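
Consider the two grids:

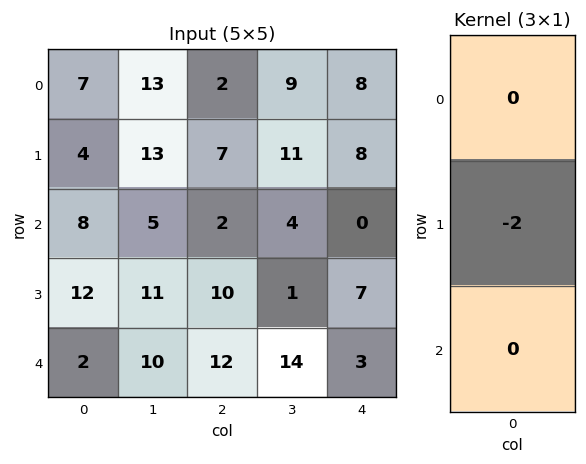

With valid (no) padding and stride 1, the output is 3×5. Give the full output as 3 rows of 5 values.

-8 -26 -14 -22 -16
-16 -10 -4 -8 0
-24 -22 -20 -2 -14

Output[0,0]: The receptive field on the input at this output position is [7 / 4 / 8]. Elementwise product with the kernel and sum: 4·-2.
Output[0,1]: The receptive field on the input at this output position is [13 / 13 / 5]. Elementwise product with the kernel and sum: 13·-2.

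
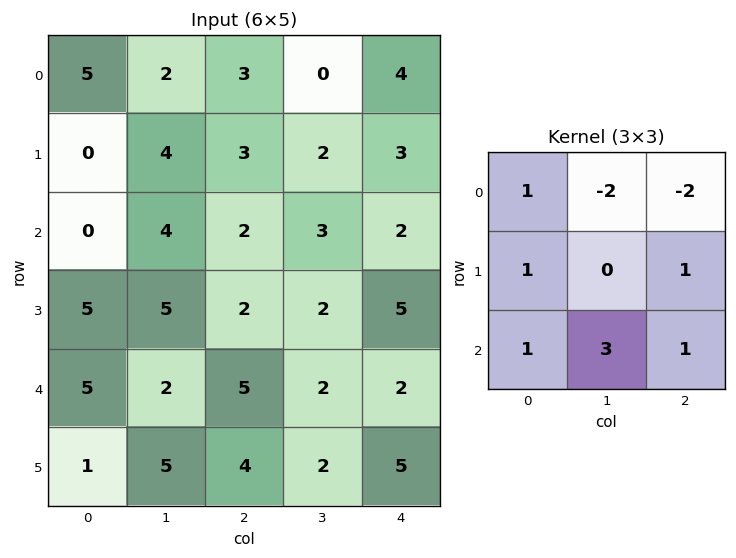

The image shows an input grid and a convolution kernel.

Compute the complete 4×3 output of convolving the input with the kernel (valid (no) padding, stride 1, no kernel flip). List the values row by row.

12 15 14
10 14 10
11 20 12
21 20 10

Output[0,0]: The receptive field on the input at this output position is [5 2 3 / 0 4 3 / 0 4 2]. Elementwise product with the kernel and sum: 5·1 + 2·-2 + 3·-2 + 0·1 + 3·1 + 0·1 + 4·3 + 2·1.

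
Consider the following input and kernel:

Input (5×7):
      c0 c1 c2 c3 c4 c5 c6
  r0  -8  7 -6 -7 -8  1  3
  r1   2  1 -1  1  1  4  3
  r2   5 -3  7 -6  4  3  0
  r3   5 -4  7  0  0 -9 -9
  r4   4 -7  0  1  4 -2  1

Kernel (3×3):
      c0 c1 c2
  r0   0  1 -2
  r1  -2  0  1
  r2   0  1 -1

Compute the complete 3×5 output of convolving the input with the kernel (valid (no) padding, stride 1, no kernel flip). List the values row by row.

Output[0,0]: The receptive field on the input at this output position is [-8 7 -6 / 2 1 -1 / 5 -3 7]. Elementwise product with the kernel and sum: 7·1 + -6·-2 + 2·-2 + -1·1 + -3·1 + 7·-1.

4 20 2 -7 -1
-11 4 -11 17 -10
-27 26 -31 -5 -9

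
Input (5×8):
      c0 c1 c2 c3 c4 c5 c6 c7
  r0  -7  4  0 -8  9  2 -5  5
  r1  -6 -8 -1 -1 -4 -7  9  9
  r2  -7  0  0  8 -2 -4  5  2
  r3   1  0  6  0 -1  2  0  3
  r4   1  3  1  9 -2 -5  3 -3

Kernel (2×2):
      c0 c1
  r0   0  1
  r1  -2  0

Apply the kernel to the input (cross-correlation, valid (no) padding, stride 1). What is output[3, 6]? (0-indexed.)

-3

The receptive field on the input at this output position is [0 3 / 3 -3]. Elementwise product with the kernel and sum: 3·1 + 3·-2.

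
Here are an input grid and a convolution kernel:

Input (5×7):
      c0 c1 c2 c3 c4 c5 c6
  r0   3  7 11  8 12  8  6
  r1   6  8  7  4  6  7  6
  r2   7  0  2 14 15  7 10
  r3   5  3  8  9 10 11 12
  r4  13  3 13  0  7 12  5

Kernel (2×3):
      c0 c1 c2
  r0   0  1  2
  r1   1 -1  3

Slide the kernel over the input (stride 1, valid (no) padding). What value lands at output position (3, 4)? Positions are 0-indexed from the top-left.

45

The receptive field on the input at this output position is [10 11 12 / 7 12 5]. Elementwise product with the kernel and sum: 11·1 + 12·2 + 7·1 + 12·-1 + 5·3.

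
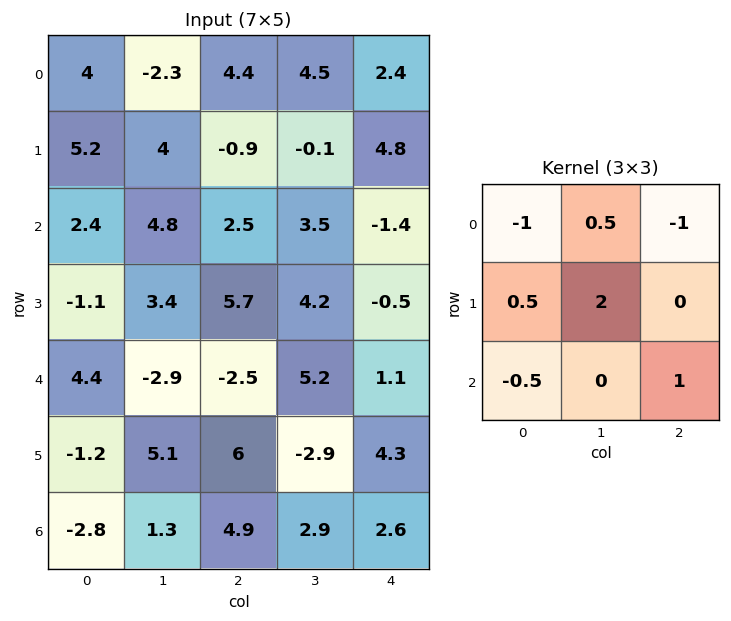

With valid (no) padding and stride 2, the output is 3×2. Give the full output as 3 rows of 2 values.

Output[0,0]: The receptive field on the input at this output position is [4 -2.3 4.4 / 5.2 4 -0.9 / 2.4 4.8 2.5]. Elementwise product with the kernel and sum: 4·-1 + -2.3·0.5 + 4.4·-1 + 5.2·0.5 + 4·2 + 2.4·-0.5 + 2.5·1.
Output[0,1]: The receptive field on the input at this output position is [4.4 4.5 2.4 / -0.9 -0.1 4.8 / 2.5 3.5 -1.4]. Elementwise product with the kernel and sum: 4.4·-1 + 4.5·0.5 + 2.4·-1 + -0.9·0.5 + -0.1·2 + 2.5·-0.5 + -1.4·1.

2.35 -7.85
-0.95 14.25
12.55 1.35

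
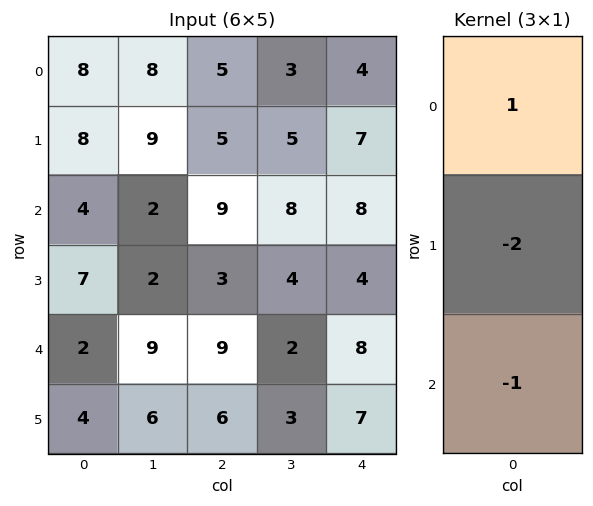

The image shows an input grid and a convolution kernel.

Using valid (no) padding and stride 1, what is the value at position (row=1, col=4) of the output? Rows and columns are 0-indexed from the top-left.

-13

The receptive field on the input at this output position is [7 / 8 / 4]. Elementwise product with the kernel and sum: 7·1 + 8·-2 + 4·-1.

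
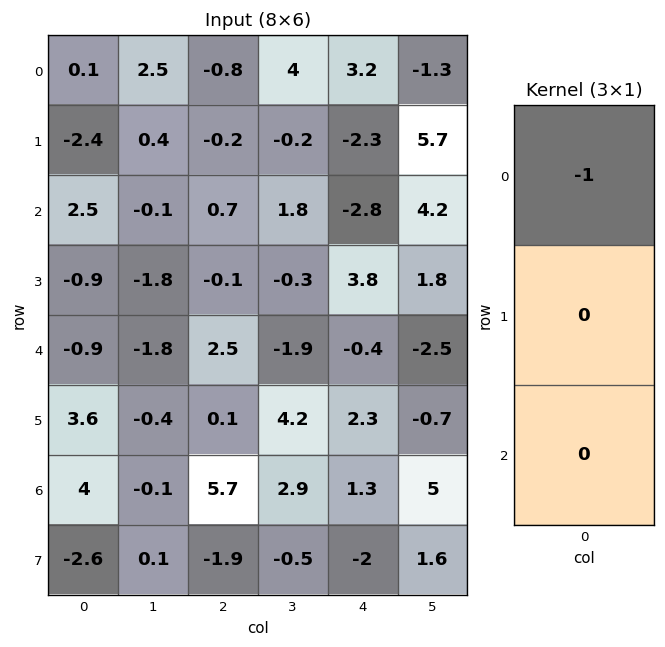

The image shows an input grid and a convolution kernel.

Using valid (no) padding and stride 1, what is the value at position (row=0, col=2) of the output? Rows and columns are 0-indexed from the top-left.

The receptive field on the input at this output position is [-0.8 / -0.2 / 0.7]. Elementwise product with the kernel and sum: -0.8·-1.

0.8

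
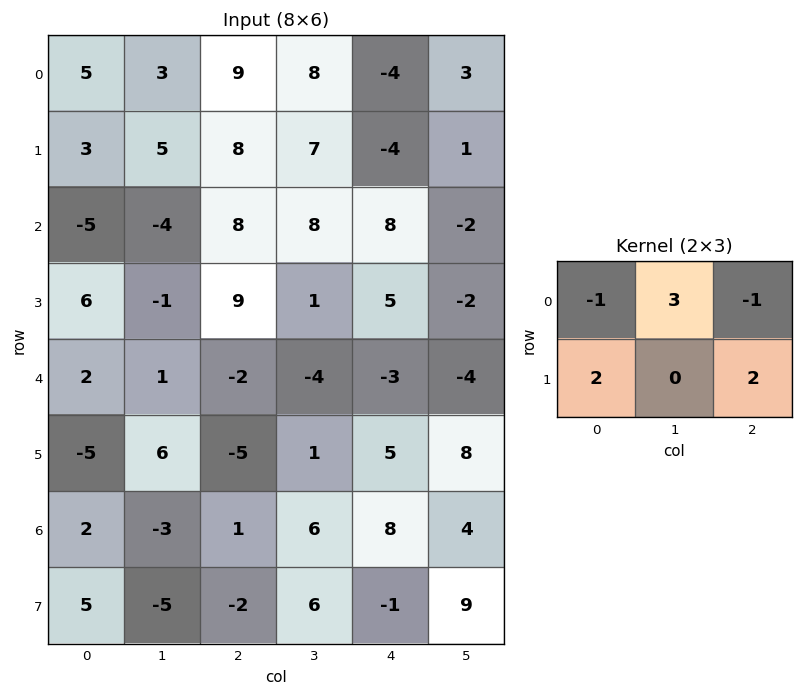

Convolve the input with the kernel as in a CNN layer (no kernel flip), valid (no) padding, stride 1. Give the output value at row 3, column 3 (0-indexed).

0

The receptive field on the input at this output position is [1 5 -2 / -4 -3 -4]. Elementwise product with the kernel and sum: 1·-1 + 5·3 + -2·-1 + -4·2 + -4·2.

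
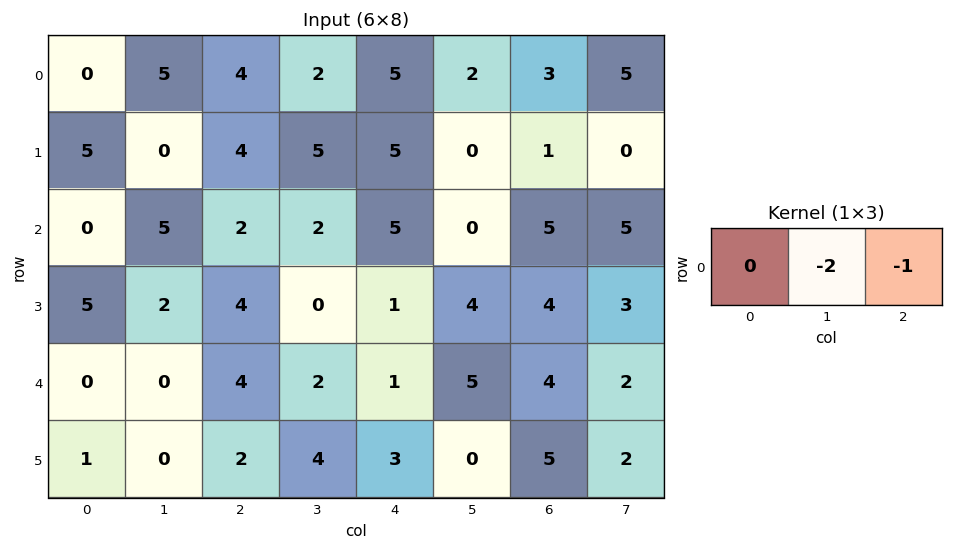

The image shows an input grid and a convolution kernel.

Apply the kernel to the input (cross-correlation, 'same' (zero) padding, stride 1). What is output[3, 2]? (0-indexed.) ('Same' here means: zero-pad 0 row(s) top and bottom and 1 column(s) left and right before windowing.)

The receptive field on the zero-padded input at this output position is [2 4 0]. Elementwise product with the kernel and sum: 4·-2 + 0·-1.

-8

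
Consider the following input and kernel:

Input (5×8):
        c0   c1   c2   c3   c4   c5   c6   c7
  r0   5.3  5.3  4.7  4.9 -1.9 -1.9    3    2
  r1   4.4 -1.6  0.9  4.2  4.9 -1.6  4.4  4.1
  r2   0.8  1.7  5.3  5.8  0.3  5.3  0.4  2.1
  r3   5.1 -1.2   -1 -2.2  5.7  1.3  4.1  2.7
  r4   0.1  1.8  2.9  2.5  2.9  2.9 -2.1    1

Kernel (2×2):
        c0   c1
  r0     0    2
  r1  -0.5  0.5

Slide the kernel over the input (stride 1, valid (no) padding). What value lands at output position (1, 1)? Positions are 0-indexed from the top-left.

3.6

The receptive field on the input at this output position is [-1.6 0.9 / 1.7 5.3]. Elementwise product with the kernel and sum: 0.9·2 + 1.7·-0.5 + 5.3·0.5.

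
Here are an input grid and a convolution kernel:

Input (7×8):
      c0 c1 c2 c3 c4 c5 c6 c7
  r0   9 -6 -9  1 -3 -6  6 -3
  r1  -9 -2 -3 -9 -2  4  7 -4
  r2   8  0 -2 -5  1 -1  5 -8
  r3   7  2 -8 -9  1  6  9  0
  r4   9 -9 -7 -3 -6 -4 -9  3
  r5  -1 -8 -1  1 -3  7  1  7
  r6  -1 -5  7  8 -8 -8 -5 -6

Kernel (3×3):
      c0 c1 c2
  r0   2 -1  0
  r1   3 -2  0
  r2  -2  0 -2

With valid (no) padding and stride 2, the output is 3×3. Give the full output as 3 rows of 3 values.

Output[0,0]: The receptive field on the input at this output position is [9 -6 -9 / -9 -2 -3 / 8 0 -2]. Elementwise product with the kernel and sum: 9·2 + -6·-1 + -9·3 + -2·-2 + 8·-2 + -2·-2.
Output[0,1]: The receptive field on the input at this output position is [-9 1 -3 / -3 -9 -2 / -2 -5 1]. Elementwise product with the kernel and sum: -9·2 + 1·-1 + -3·3 + -9·-2 + -2·-2 + 1·-2.

-11 -8 -26
29 21 24
28 -14 -5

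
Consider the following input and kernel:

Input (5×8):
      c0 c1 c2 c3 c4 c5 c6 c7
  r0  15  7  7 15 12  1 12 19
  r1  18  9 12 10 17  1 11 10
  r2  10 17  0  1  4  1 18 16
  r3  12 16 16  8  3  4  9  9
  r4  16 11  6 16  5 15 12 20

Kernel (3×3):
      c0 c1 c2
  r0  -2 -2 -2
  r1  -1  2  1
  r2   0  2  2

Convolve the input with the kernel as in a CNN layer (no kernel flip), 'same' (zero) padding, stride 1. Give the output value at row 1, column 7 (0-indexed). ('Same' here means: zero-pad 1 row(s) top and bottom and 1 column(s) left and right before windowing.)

The receptive field on the zero-padded input at this output position is [12 19 0 / 11 10 0 / 18 16 0]. Elementwise product with the kernel and sum: 12·-2 + 19·-2 + 0·-2 + 11·-1 + 10·2 + 0·1 + 16·2 + 0·2.

-21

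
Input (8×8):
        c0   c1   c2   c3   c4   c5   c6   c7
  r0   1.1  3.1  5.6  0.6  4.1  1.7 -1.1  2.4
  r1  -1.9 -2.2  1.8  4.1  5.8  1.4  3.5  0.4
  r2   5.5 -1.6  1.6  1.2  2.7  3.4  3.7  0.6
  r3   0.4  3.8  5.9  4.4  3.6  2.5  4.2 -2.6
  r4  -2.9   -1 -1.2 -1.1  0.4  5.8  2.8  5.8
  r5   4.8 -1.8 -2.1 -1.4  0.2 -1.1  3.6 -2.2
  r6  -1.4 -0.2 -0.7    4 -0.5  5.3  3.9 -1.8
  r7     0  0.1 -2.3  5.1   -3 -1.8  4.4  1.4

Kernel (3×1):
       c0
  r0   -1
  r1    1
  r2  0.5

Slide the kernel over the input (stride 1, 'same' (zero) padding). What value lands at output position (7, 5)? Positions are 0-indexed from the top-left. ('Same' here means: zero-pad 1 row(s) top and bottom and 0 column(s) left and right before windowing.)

-7.1

The receptive field on the zero-padded input at this output position is [5.3 / -1.8 / 0]. Elementwise product with the kernel and sum: 5.3·-1 + -1.8·1 + 0·0.5.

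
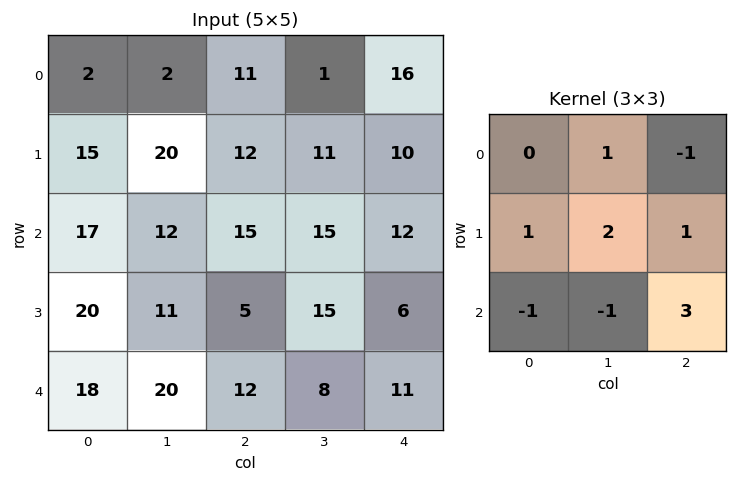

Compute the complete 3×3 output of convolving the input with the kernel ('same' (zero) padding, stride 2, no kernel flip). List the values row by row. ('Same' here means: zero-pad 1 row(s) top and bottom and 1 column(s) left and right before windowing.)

51 26 12
54 87 28
65 42 36

Output[0,0]: The receptive field on the zero-padded input at this output position is [0 0 0 / 0 2 2 / 0 15 20]. Elementwise product with the kernel and sum: 0·1 + 0·-1 + 0·1 + 2·2 + 2·1 + 0·-1 + 15·-1 + 20·3.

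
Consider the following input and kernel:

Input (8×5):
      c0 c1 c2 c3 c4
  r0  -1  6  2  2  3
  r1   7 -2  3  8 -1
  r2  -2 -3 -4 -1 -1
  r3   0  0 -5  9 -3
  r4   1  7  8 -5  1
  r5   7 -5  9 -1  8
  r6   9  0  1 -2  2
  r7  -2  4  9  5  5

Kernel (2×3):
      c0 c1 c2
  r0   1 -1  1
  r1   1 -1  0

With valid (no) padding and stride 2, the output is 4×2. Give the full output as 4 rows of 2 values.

4 -2
-3 -18
14 24
4 9

Output[0,0]: The receptive field on the input at this output position is [-1 6 2 / 7 -2 3]. Elementwise product with the kernel and sum: -1·1 + 6·-1 + 2·1 + 7·1 + -2·-1.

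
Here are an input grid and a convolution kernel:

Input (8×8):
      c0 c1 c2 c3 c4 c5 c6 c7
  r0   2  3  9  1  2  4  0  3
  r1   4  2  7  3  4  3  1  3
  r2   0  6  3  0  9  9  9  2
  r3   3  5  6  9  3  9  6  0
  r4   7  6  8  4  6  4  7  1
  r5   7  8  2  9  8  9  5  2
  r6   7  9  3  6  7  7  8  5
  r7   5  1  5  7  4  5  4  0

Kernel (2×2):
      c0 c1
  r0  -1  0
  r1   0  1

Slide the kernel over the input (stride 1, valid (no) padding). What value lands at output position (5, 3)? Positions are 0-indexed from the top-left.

-2

The receptive field on the input at this output position is [9 8 / 6 7]. Elementwise product with the kernel and sum: 9·-1 + 7·1.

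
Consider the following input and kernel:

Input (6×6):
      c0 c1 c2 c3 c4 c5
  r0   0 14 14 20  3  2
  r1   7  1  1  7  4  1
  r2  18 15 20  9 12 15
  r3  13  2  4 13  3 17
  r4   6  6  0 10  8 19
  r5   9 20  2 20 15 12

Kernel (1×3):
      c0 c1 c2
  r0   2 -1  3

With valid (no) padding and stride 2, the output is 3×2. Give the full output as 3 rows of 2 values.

28 17
81 67
6 14

Output[0,0]: The receptive field on the input at this output position is [0 14 14]. Elementwise product with the kernel and sum: 0·2 + 14·-1 + 14·3.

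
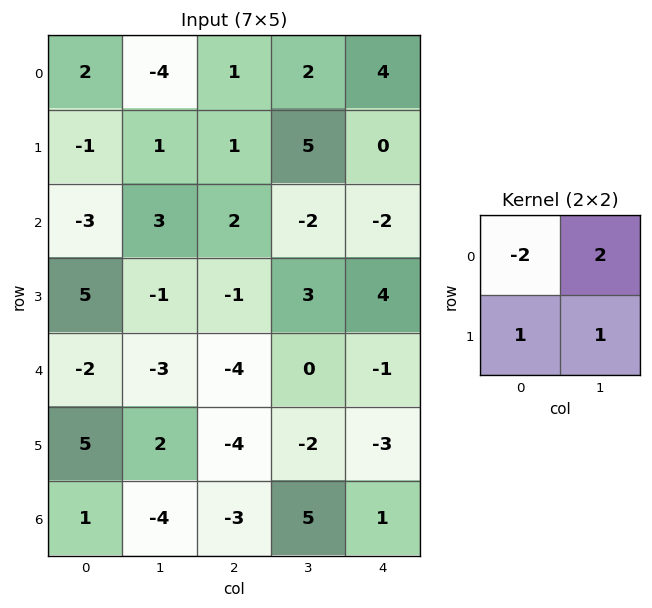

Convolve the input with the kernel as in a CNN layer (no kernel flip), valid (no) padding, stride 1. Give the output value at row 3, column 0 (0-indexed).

-17

The receptive field on the input at this output position is [5 -1 / -2 -3]. Elementwise product with the kernel and sum: 5·-2 + -1·2 + -2·1 + -3·1.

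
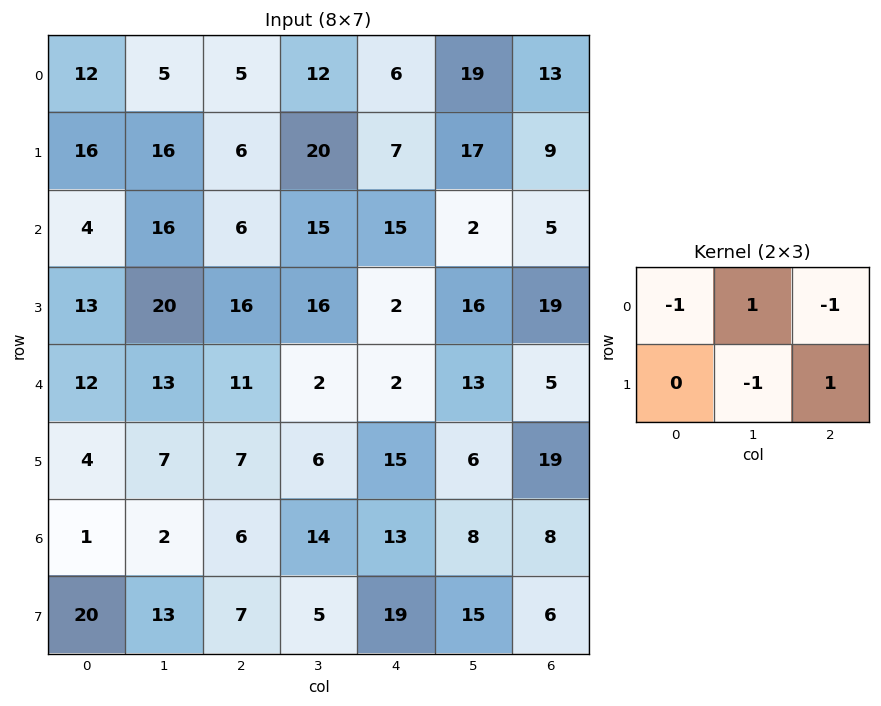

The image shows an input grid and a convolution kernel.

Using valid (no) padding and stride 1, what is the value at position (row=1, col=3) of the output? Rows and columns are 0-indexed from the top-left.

The receptive field on the input at this output position is [20 7 17 / 15 15 2]. Elementwise product with the kernel and sum: 20·-1 + 7·1 + 17·-1 + 15·-1 + 2·1.

-43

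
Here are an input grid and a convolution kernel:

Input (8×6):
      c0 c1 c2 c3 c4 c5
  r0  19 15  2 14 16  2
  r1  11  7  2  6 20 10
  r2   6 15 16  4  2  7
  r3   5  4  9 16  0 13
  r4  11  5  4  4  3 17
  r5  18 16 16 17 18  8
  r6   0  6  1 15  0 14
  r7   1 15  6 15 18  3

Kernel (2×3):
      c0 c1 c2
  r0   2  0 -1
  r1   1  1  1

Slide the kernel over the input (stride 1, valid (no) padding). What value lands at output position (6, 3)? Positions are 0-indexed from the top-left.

52

The receptive field on the input at this output position is [15 0 14 / 15 18 3]. Elementwise product with the kernel and sum: 15·2 + 14·-1 + 15·1 + 18·1 + 3·1.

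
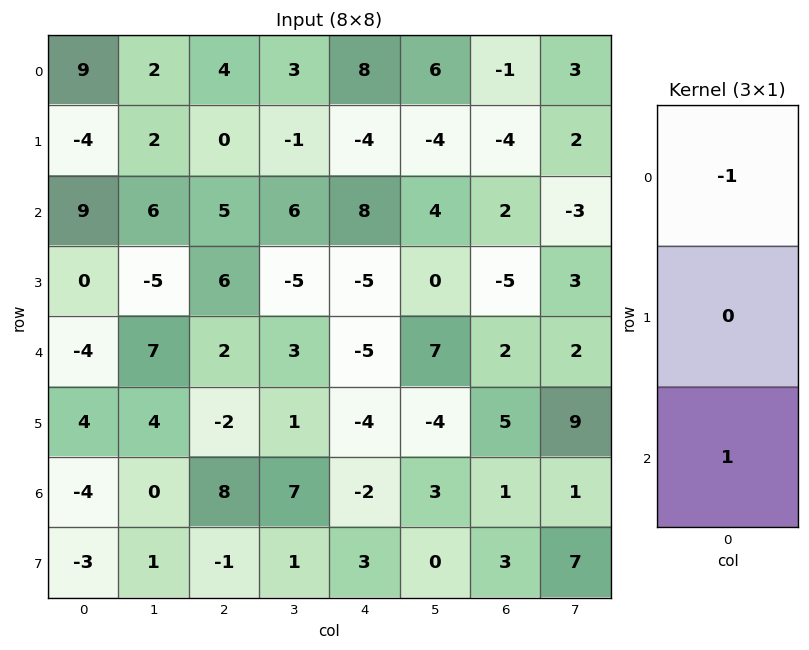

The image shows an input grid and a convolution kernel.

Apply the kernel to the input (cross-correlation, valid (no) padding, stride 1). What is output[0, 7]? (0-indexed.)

The receptive field on the input at this output position is [3 / 2 / -3]. Elementwise product with the kernel and sum: 3·-1 + -3·1.

-6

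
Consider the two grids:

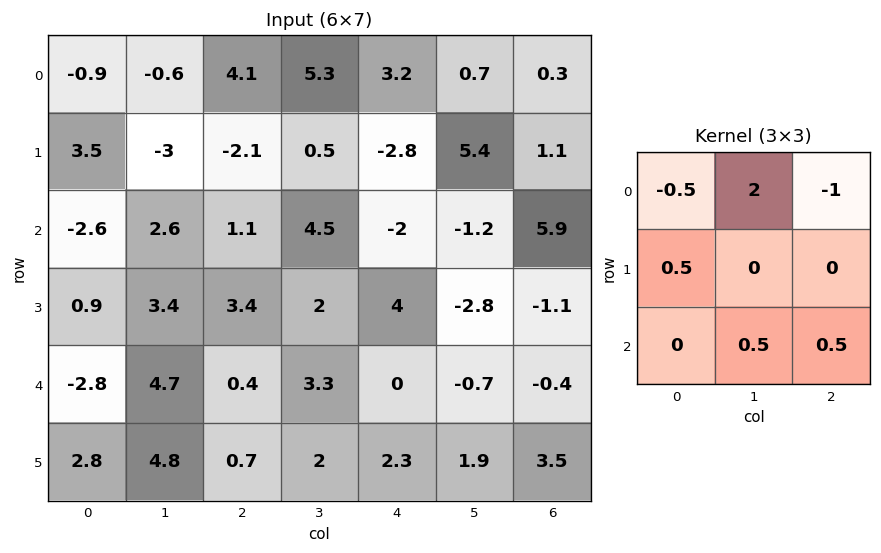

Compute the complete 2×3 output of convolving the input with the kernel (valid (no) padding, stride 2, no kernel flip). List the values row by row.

Output[0,0]: The receptive field on the input at this output position is [-0.9 -0.6 4.1 / 3.5 -3 -2.1 / -2.6 2.6 1.1]. Elementwise product with the kernel and sum: -0.9·-0.5 + -0.6·2 + 4.1·-1 + 3.5·0.5 + 2.6·0.5 + 1.1·0.5.

-1.25 5.55 0.45
8.4 13.8 -5.85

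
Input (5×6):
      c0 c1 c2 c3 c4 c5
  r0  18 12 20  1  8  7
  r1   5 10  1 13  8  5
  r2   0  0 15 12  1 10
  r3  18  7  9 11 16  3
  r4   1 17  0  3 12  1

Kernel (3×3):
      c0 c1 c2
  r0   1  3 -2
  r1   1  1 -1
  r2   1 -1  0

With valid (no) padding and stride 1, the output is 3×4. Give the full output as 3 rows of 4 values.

28 53 16 38
29 -12 48 25
-30 43 50 10

Output[0,0]: The receptive field on the input at this output position is [18 12 20 / 5 10 1 / 0 0 15]. Elementwise product with the kernel and sum: 18·1 + 12·3 + 20·-2 + 5·1 + 10·1 + 1·-1 + 0·1 + 0·-1.
Output[0,1]: The receptive field on the input at this output position is [12 20 1 / 10 1 13 / 0 15 12]. Elementwise product with the kernel and sum: 12·1 + 20·3 + 1·-2 + 10·1 + 1·1 + 13·-1 + 0·1 + 15·-1.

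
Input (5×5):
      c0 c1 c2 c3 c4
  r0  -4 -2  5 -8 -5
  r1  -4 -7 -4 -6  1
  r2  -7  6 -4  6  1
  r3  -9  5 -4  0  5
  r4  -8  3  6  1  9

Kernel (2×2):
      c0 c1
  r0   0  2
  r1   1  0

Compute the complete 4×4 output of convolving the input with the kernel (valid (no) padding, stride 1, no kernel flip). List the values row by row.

Output[0,0]: The receptive field on the input at this output position is [-4 -2 / -4 -7]. Elementwise product with the kernel and sum: -2·2 + -4·1.
Output[0,1]: The receptive field on the input at this output position is [-2 5 / -7 -4]. Elementwise product with the kernel and sum: 5·2 + -7·1.

-8 3 -20 -16
-21 -2 -16 8
3 -3 8 2
2 -5 6 11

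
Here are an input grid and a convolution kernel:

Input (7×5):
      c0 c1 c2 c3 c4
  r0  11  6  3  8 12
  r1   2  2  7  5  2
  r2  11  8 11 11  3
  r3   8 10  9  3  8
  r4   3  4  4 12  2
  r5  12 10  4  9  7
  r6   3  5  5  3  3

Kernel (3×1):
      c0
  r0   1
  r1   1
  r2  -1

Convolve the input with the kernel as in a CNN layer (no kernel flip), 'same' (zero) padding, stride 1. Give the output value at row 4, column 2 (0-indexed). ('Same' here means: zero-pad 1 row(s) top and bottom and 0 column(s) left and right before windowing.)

The receptive field on the zero-padded input at this output position is [9 / 4 / 4]. Elementwise product with the kernel and sum: 9·1 + 4·1 + 4·-1.

9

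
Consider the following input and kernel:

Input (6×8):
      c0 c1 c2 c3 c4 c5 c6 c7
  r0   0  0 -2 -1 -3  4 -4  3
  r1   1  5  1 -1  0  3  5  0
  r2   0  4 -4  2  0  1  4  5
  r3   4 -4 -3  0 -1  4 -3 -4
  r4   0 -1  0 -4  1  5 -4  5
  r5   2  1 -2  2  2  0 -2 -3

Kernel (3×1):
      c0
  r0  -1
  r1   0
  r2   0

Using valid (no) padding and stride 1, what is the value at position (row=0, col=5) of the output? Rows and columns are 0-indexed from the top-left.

The receptive field on the input at this output position is [4 / 3 / 1]. Elementwise product with the kernel and sum: 4·-1.

-4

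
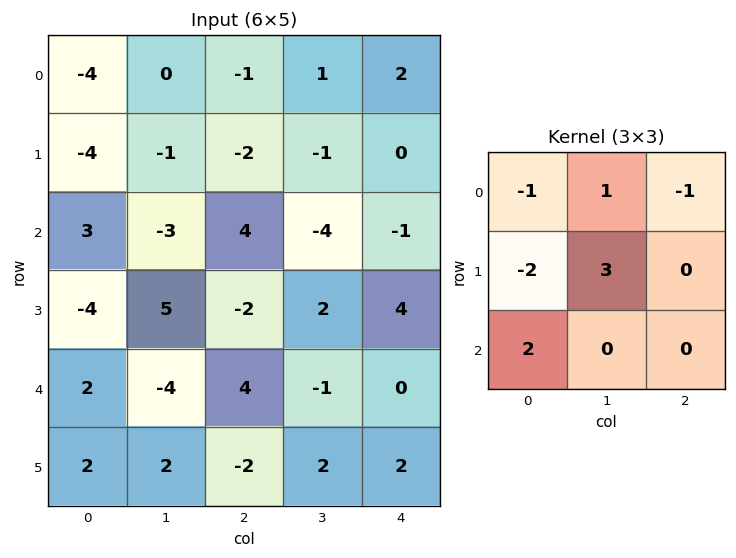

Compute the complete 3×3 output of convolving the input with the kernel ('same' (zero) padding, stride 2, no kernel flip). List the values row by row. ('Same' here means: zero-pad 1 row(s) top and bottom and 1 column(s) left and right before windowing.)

Output[0,0]: The receptive field on the zero-padded input at this output position is [0 0 0 / 0 -4 0 / 0 -4 -1]. Elementwise product with the kernel and sum: 0·-1 + 0·1 + 0·-1 + 0·-2 + -4·3 + 0·2.
Output[0,1]: The receptive field on the zero-padded input at this output position is [0 0 0 / 0 -1 1 / -1 -2 -1]. Elementwise product with the kernel and sum: 0·-1 + 0·1 + 0·-1 + 0·-2 + -1·3 + -1·2.

-12 -5 2
6 28 10
-3 15 8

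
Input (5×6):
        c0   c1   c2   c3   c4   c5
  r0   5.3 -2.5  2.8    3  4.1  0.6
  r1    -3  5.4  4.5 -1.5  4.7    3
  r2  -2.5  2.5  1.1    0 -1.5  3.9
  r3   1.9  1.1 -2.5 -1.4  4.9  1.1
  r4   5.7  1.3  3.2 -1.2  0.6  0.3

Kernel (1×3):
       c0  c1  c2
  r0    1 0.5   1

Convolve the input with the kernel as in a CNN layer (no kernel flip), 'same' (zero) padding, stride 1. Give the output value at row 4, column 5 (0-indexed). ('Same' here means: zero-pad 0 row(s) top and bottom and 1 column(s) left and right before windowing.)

The receptive field on the zero-padded input at this output position is [0.6 0.3 0]. Elementwise product with the kernel and sum: 0.6·1 + 0.3·0.5 + 0·1.

0.75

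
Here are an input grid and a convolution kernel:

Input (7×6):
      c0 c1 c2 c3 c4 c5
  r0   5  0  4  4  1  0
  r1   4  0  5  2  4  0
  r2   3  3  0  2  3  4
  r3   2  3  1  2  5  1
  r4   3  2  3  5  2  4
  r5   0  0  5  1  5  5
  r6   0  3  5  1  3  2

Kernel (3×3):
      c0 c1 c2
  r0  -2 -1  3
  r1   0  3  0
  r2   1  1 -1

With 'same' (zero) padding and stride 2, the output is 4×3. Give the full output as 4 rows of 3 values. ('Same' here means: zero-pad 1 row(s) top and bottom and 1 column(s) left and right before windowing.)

Output[0,0]: The receptive field on the zero-padded input at this output position is [0 0 0 / 0 5 0 / 0 4 0]. Elementwise product with the kernel and sum: 0·-2 + 0·-1 + 0·3 + 5·3 + 0·1 + 4·1 + 0·-1.
Output[0,1]: The receptive field on the zero-padded input at this output position is [0 0 0 / 0 4 4 / 0 5 2]. Elementwise product with the kernel and sum: 0·-2 + 0·-1 + 0·3 + 4·3 + 0·1 + 5·1 + 2·-1.

19 15 9
4 3 7
16 12 1
0 13 17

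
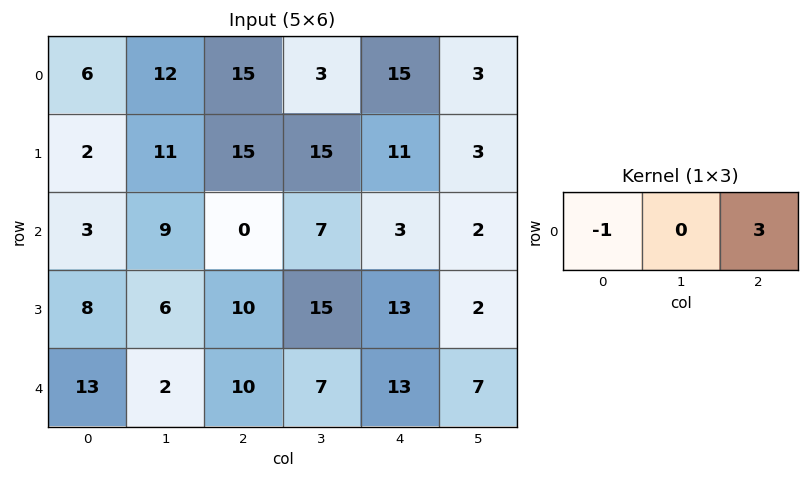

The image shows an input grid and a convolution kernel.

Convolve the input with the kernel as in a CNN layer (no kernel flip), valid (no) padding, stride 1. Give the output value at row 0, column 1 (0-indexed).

-3

The receptive field on the input at this output position is [12 15 3]. Elementwise product with the kernel and sum: 12·-1 + 3·3.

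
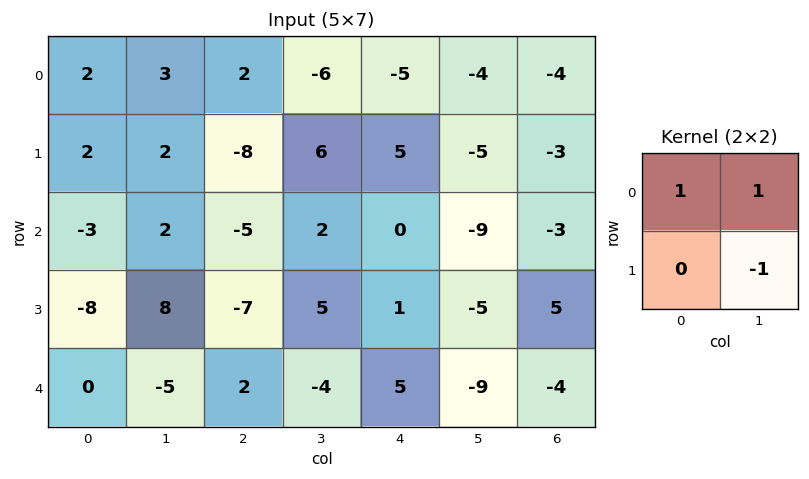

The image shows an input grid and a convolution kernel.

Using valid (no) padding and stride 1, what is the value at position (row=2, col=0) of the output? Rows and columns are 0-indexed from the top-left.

The receptive field on the input at this output position is [-3 2 / -8 8]. Elementwise product with the kernel and sum: -3·1 + 2·1 + 8·-1.

-9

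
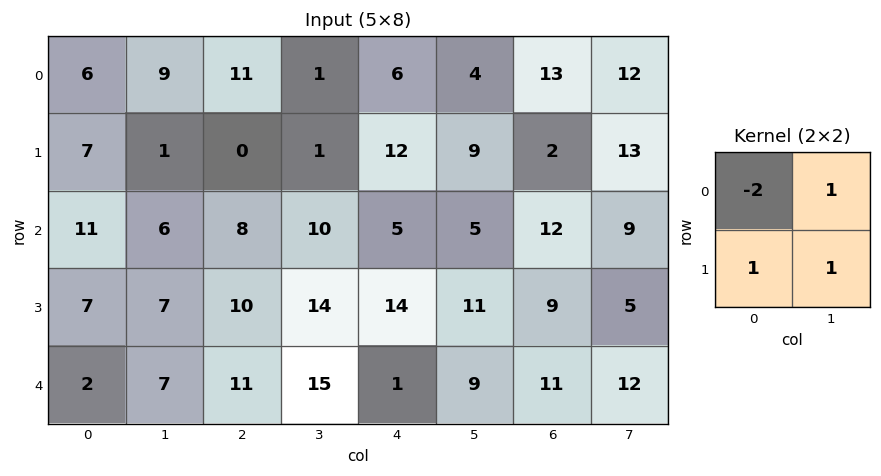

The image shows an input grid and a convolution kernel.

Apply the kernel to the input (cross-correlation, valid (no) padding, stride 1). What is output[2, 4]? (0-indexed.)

20

The receptive field on the input at this output position is [5 5 / 14 11]. Elementwise product with the kernel and sum: 5·-2 + 5·1 + 14·1 + 11·1.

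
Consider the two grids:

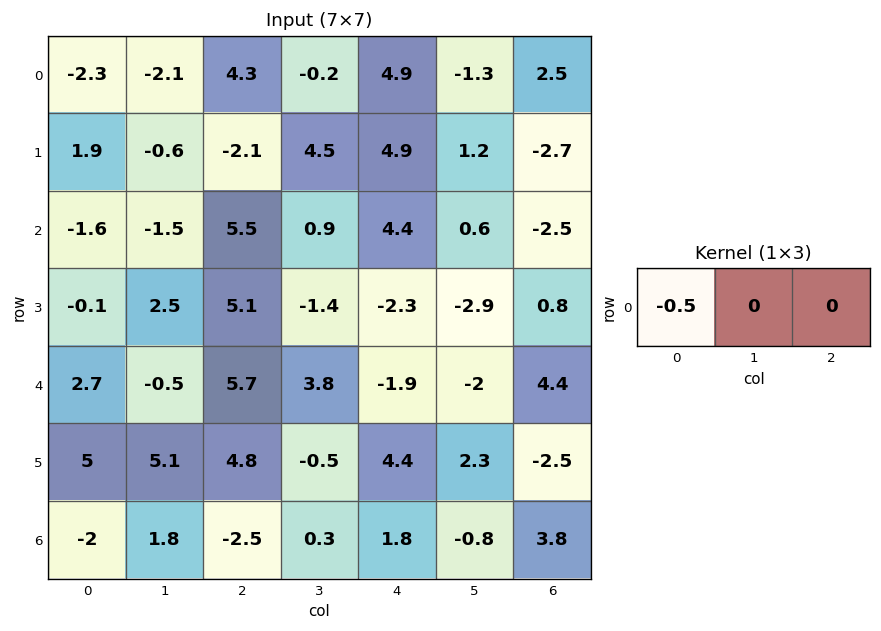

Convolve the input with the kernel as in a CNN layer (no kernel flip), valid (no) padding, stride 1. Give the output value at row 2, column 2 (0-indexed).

The receptive field on the input at this output position is [5.5 0.9 4.4]. Elementwise product with the kernel and sum: 5.5·-0.5.

-2.75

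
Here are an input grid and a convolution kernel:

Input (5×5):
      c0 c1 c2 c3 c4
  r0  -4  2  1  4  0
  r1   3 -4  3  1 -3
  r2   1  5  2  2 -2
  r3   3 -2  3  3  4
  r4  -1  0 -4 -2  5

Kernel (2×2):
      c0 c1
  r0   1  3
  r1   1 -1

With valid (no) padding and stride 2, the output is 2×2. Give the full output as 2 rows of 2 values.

9 15
21 8

Output[0,0]: The receptive field on the input at this output position is [-4 2 / 3 -4]. Elementwise product with the kernel and sum: -4·1 + 2·3 + 3·1 + -4·-1.
Output[0,1]: The receptive field on the input at this output position is [1 4 / 3 1]. Elementwise product with the kernel and sum: 1·1 + 4·3 + 3·1 + 1·-1.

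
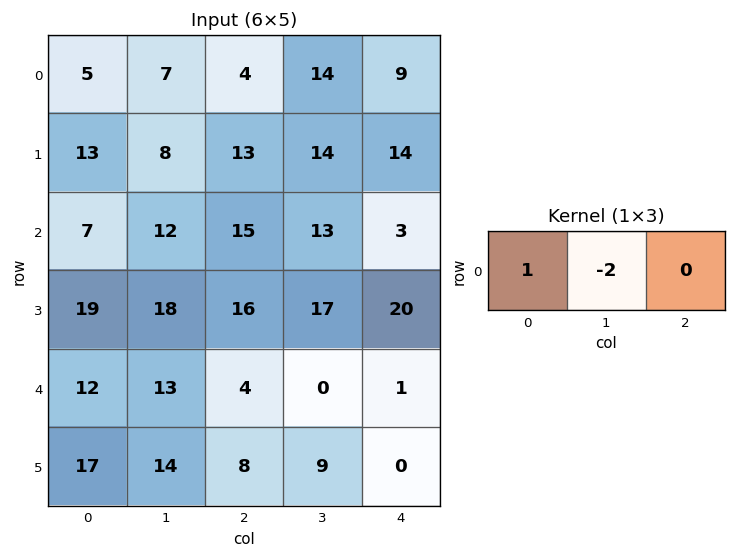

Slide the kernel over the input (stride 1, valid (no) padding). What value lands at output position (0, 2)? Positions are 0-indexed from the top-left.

The receptive field on the input at this output position is [4 14 9]. Elementwise product with the kernel and sum: 4·1 + 14·-2.

-24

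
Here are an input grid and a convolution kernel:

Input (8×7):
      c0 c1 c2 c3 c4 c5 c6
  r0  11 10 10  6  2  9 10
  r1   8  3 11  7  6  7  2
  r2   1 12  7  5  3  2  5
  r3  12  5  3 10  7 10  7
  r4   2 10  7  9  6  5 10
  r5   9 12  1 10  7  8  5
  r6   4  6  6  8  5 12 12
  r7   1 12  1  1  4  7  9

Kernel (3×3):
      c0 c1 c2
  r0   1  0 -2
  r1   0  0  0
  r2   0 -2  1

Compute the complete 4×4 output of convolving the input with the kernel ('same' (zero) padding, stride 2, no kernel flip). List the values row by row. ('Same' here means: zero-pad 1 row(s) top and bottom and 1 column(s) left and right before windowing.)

-13 -15 -5 -4
-25 -7 -11 -7
-16 -7 -16 0
-14 -9 -7 -10

Output[0,0]: The receptive field on the zero-padded input at this output position is [0 0 0 / 0 11 10 / 0 8 3]. Elementwise product with the kernel and sum: 0·1 + 0·-2 + 8·-2 + 3·1.
Output[0,1]: The receptive field on the zero-padded input at this output position is [0 0 0 / 10 10 6 / 3 11 7]. Elementwise product with the kernel and sum: 0·1 + 0·-2 + 11·-2 + 7·1.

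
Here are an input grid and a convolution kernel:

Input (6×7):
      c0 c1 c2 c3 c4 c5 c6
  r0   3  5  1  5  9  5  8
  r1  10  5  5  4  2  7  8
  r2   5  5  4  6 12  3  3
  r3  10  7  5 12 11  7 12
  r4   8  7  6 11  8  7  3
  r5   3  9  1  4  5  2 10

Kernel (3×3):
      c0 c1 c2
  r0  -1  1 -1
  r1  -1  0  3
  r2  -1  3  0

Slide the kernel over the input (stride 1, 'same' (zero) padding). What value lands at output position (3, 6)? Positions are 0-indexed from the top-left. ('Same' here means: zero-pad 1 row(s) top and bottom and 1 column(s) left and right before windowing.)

-5

The receptive field on the zero-padded input at this output position is [3 3 0 / 7 12 0 / 7 3 0]. Elementwise product with the kernel and sum: 3·-1 + 3·1 + 0·-1 + 7·-1 + 0·3 + 7·-1 + 3·3.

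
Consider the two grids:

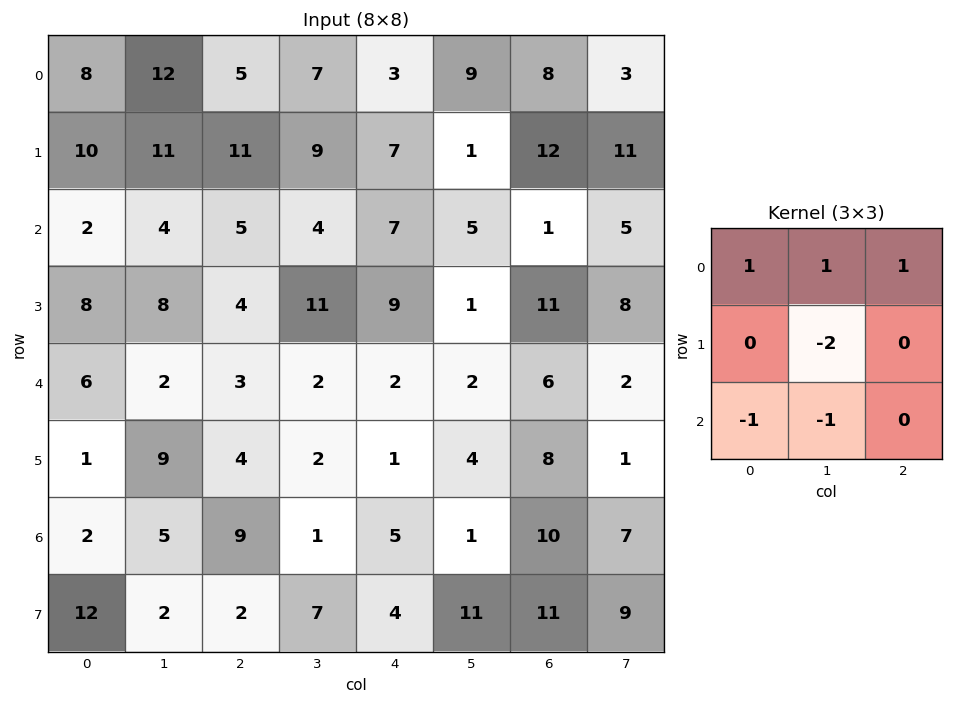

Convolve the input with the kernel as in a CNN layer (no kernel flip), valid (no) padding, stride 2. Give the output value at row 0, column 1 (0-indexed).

The receptive field on the input at this output position is [5 7 3 / 11 9 7 / 5 4 7]. Elementwise product with the kernel and sum: 5·1 + 7·1 + 3·1 + 9·-2 + 5·-1 + 4·-1.

-12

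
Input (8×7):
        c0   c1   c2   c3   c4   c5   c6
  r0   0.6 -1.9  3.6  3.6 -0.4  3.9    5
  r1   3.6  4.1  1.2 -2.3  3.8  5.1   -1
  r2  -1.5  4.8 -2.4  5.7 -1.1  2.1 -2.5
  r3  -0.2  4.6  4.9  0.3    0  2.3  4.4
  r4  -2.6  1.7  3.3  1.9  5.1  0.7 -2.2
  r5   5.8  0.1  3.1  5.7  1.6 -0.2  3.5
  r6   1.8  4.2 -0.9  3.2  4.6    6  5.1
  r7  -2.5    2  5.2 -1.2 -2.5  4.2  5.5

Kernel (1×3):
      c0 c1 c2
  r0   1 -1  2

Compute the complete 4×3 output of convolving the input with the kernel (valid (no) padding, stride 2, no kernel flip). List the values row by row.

Output[0,0]: The receptive field on the input at this output position is [0.6 -1.9 3.6]. Elementwise product with the kernel and sum: 0.6·1 + -1.9·-1 + 3.6·2.

9.7 -0.8 5.7
-11.1 -10.3 -8.2
2.3 11.6 -0
-4.2 5.1 8.8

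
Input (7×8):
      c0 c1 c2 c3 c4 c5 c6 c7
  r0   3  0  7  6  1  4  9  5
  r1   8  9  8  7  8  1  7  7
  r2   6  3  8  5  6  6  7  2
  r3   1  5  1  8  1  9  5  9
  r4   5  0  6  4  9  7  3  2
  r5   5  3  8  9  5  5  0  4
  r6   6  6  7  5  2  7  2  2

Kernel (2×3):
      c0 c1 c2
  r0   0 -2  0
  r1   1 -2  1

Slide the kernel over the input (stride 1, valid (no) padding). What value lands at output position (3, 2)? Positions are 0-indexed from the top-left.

The receptive field on the input at this output position is [1 8 1 / 6 4 9]. Elementwise product with the kernel and sum: 8·-2 + 6·1 + 4·-2 + 9·1.

-9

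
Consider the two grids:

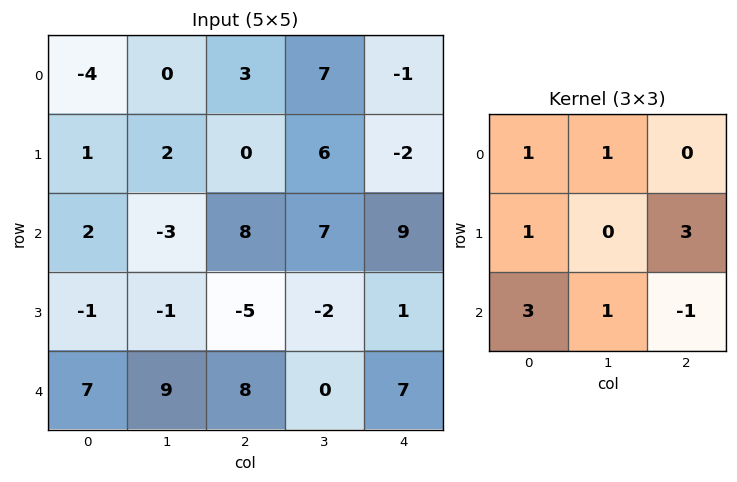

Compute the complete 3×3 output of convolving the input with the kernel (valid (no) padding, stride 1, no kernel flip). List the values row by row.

-8 15 26
30 14 23
5 33 30

Output[0,0]: The receptive field on the input at this output position is [-4 0 3 / 1 2 0 / 2 -3 8]. Elementwise product with the kernel and sum: -4·1 + 0·1 + 1·1 + 0·3 + 2·3 + -3·1 + 8·-1.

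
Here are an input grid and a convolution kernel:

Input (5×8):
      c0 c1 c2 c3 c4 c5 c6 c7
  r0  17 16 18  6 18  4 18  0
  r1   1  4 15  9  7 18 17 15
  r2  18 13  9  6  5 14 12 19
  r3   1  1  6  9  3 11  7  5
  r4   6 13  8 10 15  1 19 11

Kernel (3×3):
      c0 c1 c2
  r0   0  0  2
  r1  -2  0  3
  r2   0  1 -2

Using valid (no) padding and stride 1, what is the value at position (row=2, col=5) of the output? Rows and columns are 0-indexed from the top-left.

28

The receptive field on the input at this output position is [14 12 19 / 11 7 5 / 1 19 11]. Elementwise product with the kernel and sum: 19·2 + 11·-2 + 5·3 + 19·1 + 11·-2.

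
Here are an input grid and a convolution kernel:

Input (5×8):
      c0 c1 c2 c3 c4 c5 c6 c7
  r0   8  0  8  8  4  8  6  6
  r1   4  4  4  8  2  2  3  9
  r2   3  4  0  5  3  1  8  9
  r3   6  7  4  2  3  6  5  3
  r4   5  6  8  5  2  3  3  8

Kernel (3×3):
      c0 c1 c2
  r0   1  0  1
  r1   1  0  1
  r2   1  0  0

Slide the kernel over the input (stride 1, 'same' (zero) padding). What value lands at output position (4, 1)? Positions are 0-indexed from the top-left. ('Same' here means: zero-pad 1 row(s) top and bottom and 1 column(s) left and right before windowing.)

The receptive field on the zero-padded input at this output position is [6 7 4 / 5 6 8 / 0 0 0]. Elementwise product with the kernel and sum: 6·1 + 4·1 + 5·1 + 8·1 + 0·1.

23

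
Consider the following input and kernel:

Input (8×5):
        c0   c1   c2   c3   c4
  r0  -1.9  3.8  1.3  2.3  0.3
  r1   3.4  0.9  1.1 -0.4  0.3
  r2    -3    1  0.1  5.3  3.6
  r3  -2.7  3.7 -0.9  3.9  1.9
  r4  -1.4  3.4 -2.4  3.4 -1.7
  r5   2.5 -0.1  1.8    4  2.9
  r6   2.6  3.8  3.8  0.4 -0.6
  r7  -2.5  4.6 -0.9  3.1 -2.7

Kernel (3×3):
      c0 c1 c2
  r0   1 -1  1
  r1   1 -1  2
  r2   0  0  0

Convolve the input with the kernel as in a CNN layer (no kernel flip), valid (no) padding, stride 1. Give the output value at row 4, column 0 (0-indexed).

-1

The receptive field on the input at this output position is [-1.4 3.4 -2.4 / 2.5 -0.1 1.8 / 2.6 3.8 3.8]. Elementwise product with the kernel and sum: -1.4·1 + 3.4·-1 + -2.4·1 + 2.5·1 + -0.1·-1 + 1.8·2.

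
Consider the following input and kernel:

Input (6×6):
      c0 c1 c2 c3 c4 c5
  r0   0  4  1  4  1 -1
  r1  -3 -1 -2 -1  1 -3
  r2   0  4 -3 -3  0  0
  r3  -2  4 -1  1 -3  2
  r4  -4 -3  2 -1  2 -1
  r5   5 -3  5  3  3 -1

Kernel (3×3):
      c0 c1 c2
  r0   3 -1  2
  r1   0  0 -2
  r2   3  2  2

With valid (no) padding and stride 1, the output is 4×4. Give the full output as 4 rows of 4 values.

4 21 -16 6
-6 15 -10 -9
-22 0 8 -14
3 24 13 25

Output[0,0]: The receptive field on the input at this output position is [0 4 1 / -3 -1 -2 / 0 4 -3]. Elementwise product with the kernel and sum: 0·3 + 4·-1 + 1·2 + -2·-2 + 0·3 + 4·2 + -3·2.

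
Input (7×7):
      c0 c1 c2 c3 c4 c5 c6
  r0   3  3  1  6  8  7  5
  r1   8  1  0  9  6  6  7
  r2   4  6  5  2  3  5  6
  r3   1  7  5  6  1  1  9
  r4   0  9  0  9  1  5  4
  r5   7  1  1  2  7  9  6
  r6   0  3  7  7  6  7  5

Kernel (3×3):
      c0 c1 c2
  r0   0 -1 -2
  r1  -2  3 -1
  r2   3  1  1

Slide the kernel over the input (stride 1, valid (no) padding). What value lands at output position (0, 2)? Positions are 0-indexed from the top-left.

19

The receptive field on the input at this output position is [1 6 8 / 0 9 6 / 5 2 3]. Elementwise product with the kernel and sum: 6·-1 + 8·-2 + 0·-2 + 9·3 + 6·-1 + 5·3 + 2·1 + 3·1.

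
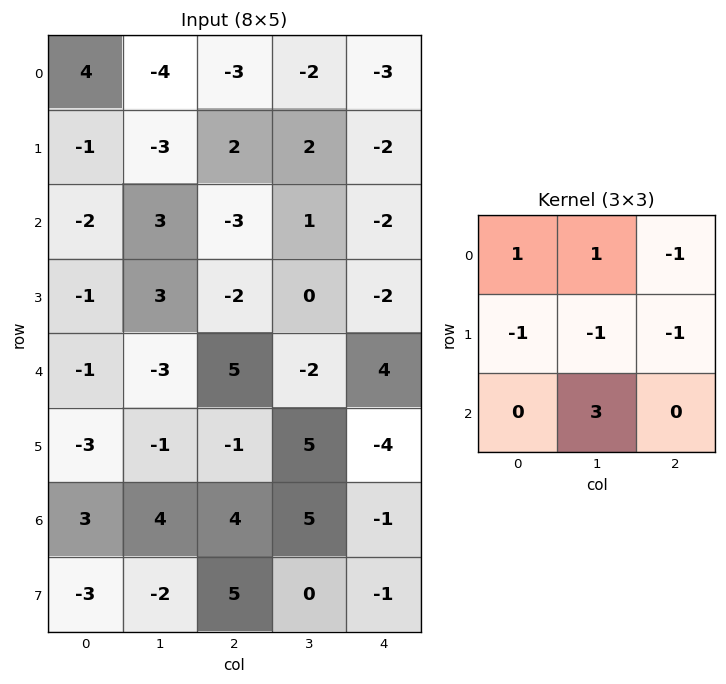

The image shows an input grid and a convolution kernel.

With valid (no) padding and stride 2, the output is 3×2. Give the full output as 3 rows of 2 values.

14 -1
-5 -2
8 14

Output[0,0]: The receptive field on the input at this output position is [4 -4 -3 / -1 -3 2 / -2 3 -3]. Elementwise product with the kernel and sum: 4·1 + -4·1 + -3·-1 + -1·-1 + -3·-1 + 2·-1 + 3·3.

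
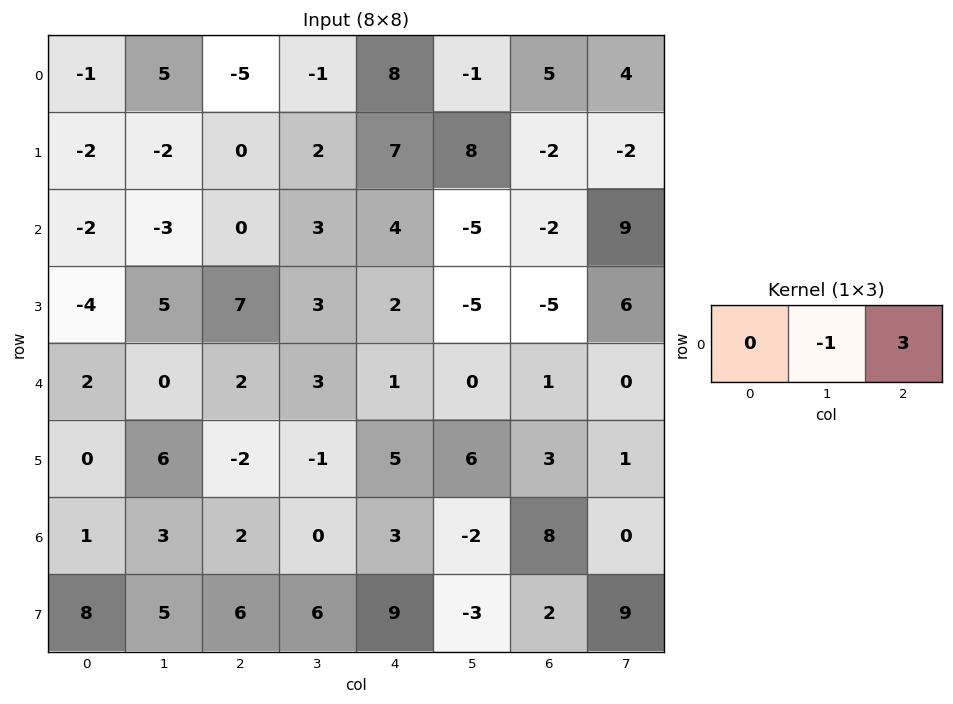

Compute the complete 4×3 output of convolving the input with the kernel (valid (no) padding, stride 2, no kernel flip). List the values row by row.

Output[0,0]: The receptive field on the input at this output position is [-1 5 -5]. Elementwise product with the kernel and sum: 5·-1 + -5·3.
Output[0,1]: The receptive field on the input at this output position is [-5 -1 8]. Elementwise product with the kernel and sum: -1·-1 + 8·3.

-20 25 16
3 9 -1
6 0 3
3 9 26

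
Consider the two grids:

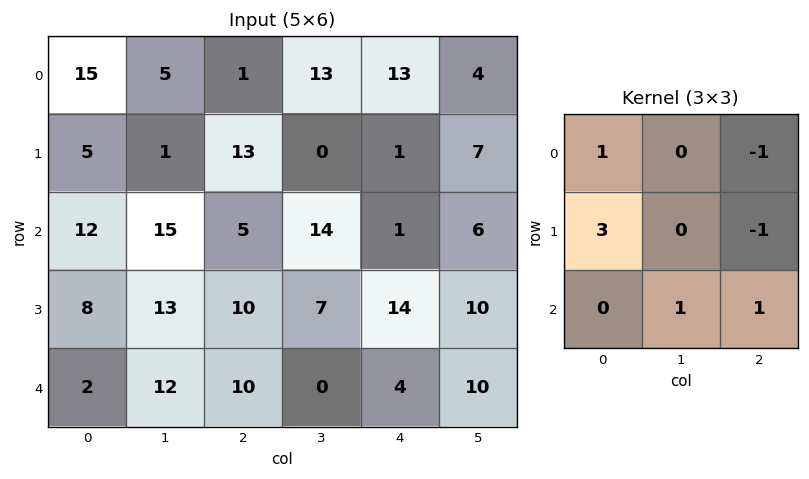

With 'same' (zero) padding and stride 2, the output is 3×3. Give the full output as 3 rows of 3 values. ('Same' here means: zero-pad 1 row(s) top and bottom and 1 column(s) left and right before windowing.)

1 15 43
5 49 53
-25 42 -13

Output[0,0]: The receptive field on the zero-padded input at this output position is [0 0 0 / 0 15 5 / 0 5 1]. Elementwise product with the kernel and sum: 0·1 + 0·-1 + 0·3 + 5·-1 + 5·1 + 1·1.
Output[0,1]: The receptive field on the zero-padded input at this output position is [0 0 0 / 5 1 13 / 1 13 0]. Elementwise product with the kernel and sum: 0·1 + 0·-1 + 5·3 + 13·-1 + 13·1 + 0·1.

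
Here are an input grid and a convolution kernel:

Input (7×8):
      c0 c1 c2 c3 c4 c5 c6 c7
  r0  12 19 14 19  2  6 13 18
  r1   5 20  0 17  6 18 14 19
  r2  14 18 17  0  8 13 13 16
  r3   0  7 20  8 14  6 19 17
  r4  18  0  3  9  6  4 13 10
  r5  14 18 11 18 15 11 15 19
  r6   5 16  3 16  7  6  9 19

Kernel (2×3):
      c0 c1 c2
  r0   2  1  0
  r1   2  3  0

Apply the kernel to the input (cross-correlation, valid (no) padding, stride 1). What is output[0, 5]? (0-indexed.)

The receptive field on the input at this output position is [6 13 18 / 18 14 19]. Elementwise product with the kernel and sum: 6·2 + 13·1 + 18·2 + 14·3.

103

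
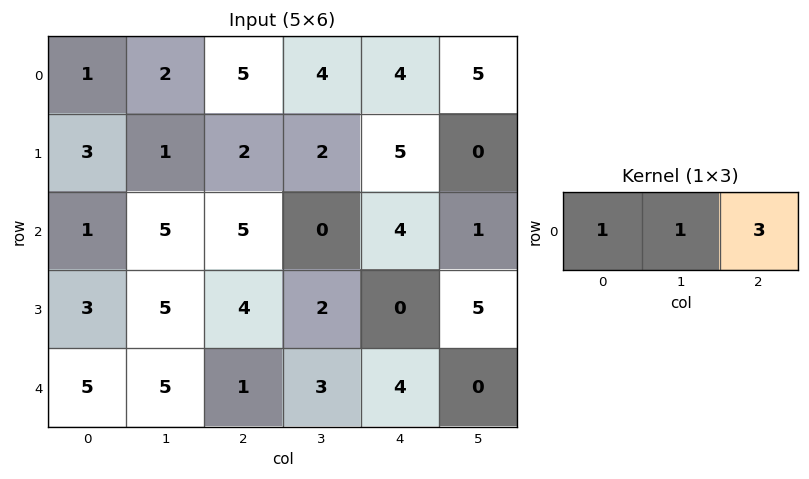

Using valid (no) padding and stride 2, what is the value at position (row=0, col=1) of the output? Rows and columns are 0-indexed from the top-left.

The receptive field on the input at this output position is [5 4 4]. Elementwise product with the kernel and sum: 5·1 + 4·1 + 4·3.

21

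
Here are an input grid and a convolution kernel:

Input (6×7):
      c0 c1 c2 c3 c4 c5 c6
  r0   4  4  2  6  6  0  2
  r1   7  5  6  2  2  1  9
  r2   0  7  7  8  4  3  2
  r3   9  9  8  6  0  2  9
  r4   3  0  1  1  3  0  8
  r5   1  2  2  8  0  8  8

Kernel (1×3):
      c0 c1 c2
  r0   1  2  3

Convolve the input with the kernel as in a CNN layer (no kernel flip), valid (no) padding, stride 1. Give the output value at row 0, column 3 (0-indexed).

The receptive field on the input at this output position is [6 6 0]. Elementwise product with the kernel and sum: 6·1 + 6·2 + 0·3.

18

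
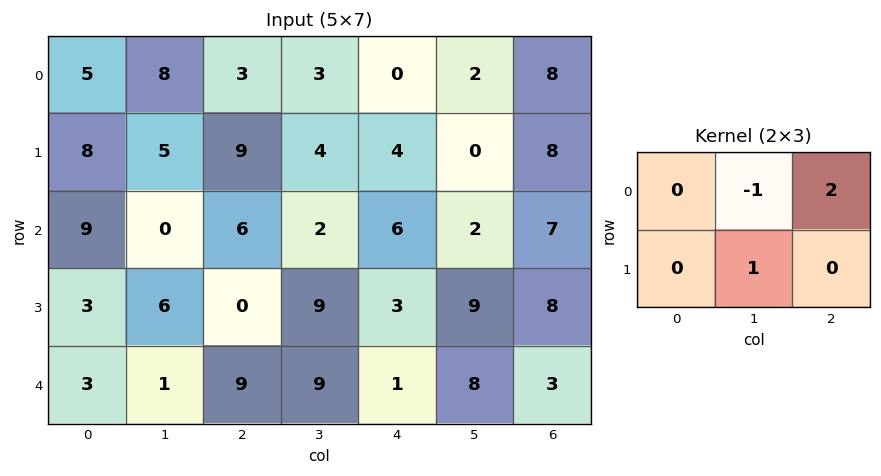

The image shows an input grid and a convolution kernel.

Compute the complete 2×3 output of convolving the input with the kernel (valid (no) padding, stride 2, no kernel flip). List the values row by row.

Output[0,0]: The receptive field on the input at this output position is [5 8 3 / 8 5 9]. Elementwise product with the kernel and sum: 8·-1 + 3·2 + 5·1.
Output[0,1]: The receptive field on the input at this output position is [3 3 0 / 9 4 4]. Elementwise product with the kernel and sum: 3·-1 + 0·2 + 4·1.

3 1 14
18 19 21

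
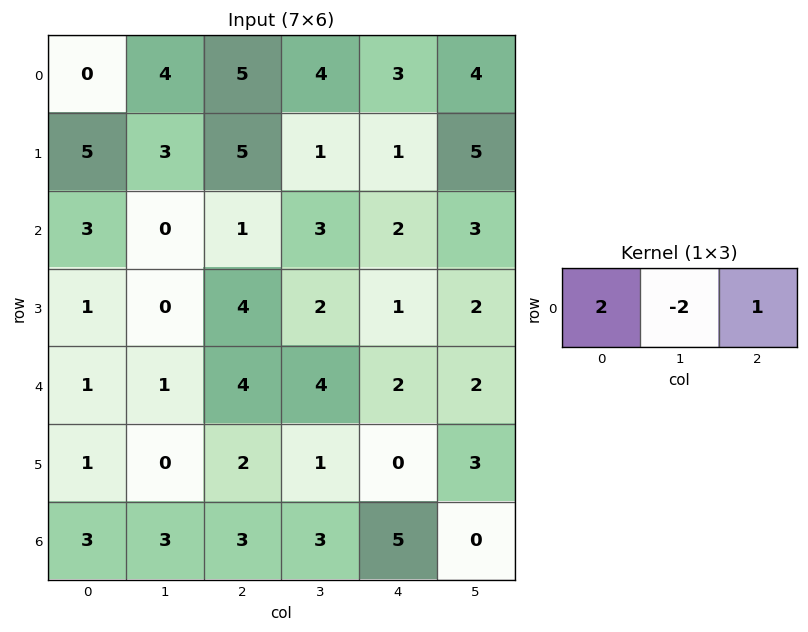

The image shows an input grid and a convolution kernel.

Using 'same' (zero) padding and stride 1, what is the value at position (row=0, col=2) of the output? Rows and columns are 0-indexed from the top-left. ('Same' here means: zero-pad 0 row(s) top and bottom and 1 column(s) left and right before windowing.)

The receptive field on the zero-padded input at this output position is [4 5 4]. Elementwise product with the kernel and sum: 4·2 + 5·-2 + 4·1.

2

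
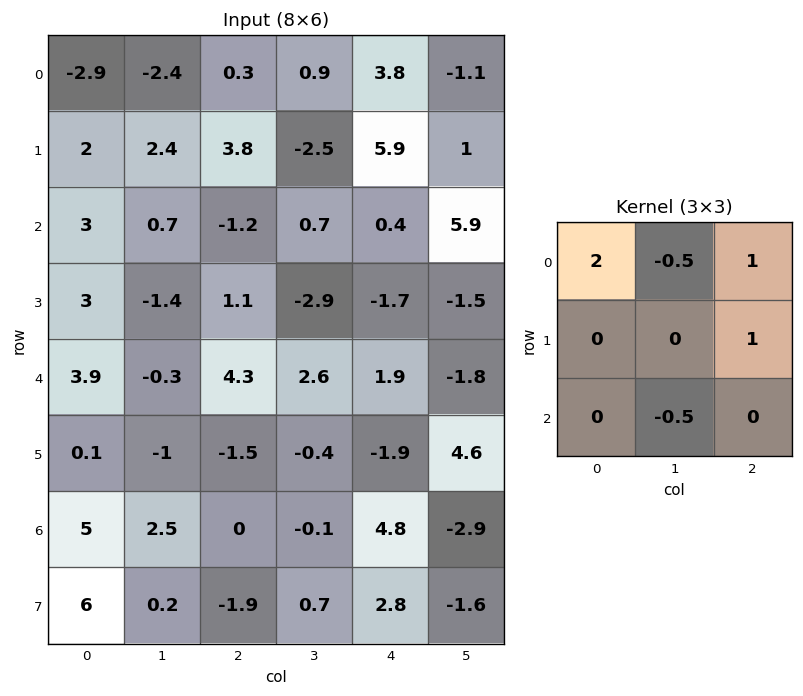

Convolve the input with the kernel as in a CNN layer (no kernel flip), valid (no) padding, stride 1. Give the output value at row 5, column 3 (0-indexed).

0.45

The receptive field on the input at this output position is [-0.4 -1.9 4.6 / -0.1 4.8 -2.9 / 0.7 2.8 -1.6]. Elementwise product with the kernel and sum: -0.4·2 + -1.9·-0.5 + 4.6·1 + -2.9·1 + 2.8·-0.5.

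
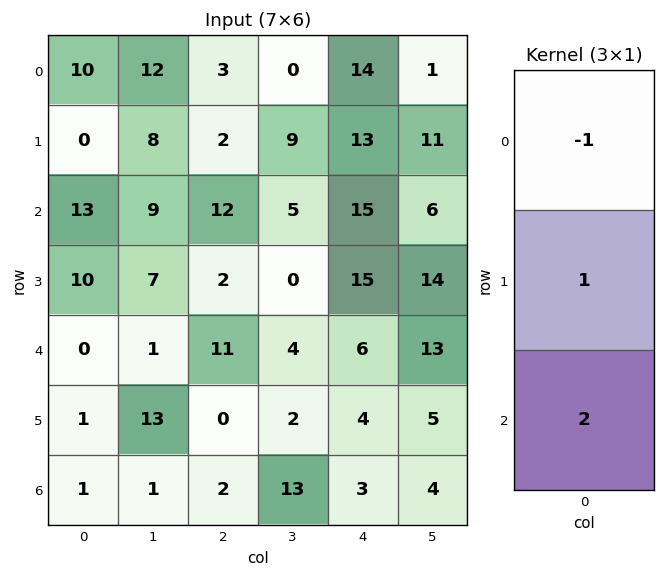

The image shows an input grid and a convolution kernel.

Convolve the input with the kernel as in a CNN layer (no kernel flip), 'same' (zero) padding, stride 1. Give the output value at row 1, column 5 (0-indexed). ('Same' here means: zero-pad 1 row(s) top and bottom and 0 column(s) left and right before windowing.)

The receptive field on the zero-padded input at this output position is [1 / 11 / 6]. Elementwise product with the kernel and sum: 1·-1 + 11·1 + 6·2.

22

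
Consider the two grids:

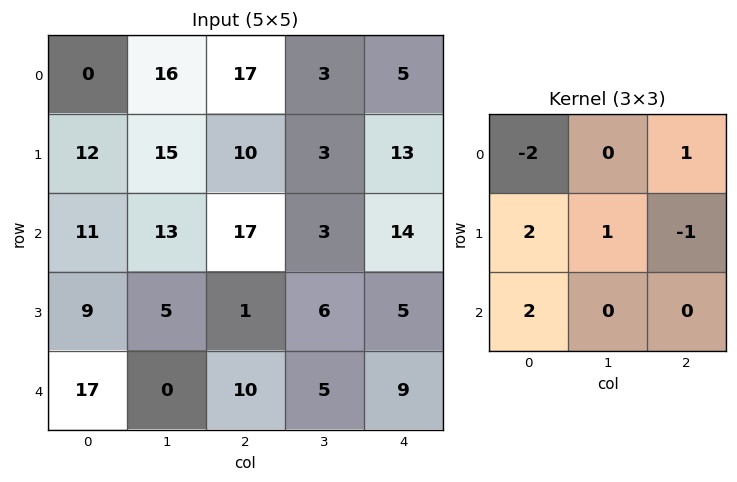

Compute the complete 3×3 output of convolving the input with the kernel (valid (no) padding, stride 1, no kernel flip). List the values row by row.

Output[0,0]: The receptive field on the input at this output position is [0 16 17 / 12 15 10 / 11 13 17]. Elementwise product with the kernel and sum: 0·-2 + 17·1 + 12·2 + 15·1 + 10·-1 + 11·2.

68 34 15
22 23 18
51 -18 3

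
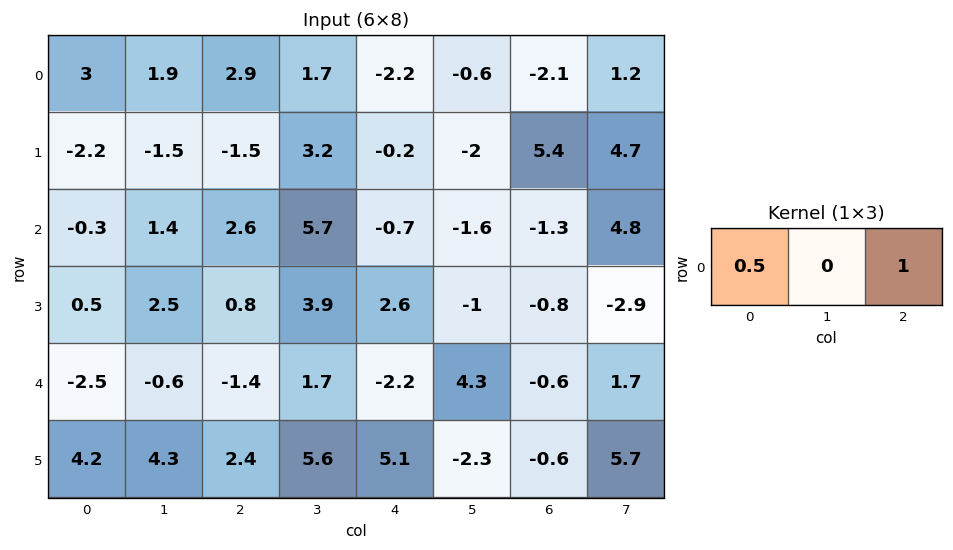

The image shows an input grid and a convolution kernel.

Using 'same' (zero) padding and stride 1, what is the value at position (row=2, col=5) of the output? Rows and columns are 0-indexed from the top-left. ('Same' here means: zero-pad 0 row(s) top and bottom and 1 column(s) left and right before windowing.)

The receptive field on the zero-padded input at this output position is [-0.7 -1.6 -1.3]. Elementwise product with the kernel and sum: -0.7·0.5 + -1.3·1.

-1.65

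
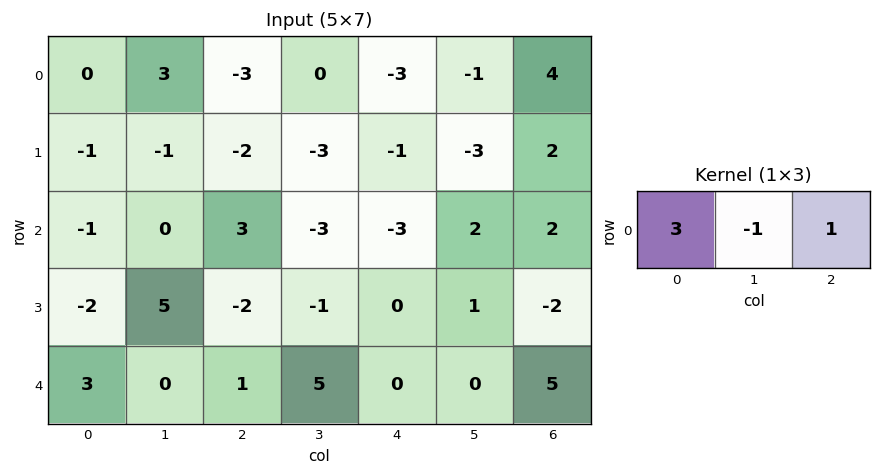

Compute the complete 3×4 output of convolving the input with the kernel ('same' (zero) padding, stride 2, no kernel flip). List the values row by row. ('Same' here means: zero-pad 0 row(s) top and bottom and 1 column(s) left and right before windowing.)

Output[0,0]: The receptive field on the zero-padded input at this output position is [0 0 3]. Elementwise product with the kernel and sum: 0·3 + 0·-1 + 3·1.

3 12 2 -7
1 -6 -4 4
-3 4 15 -5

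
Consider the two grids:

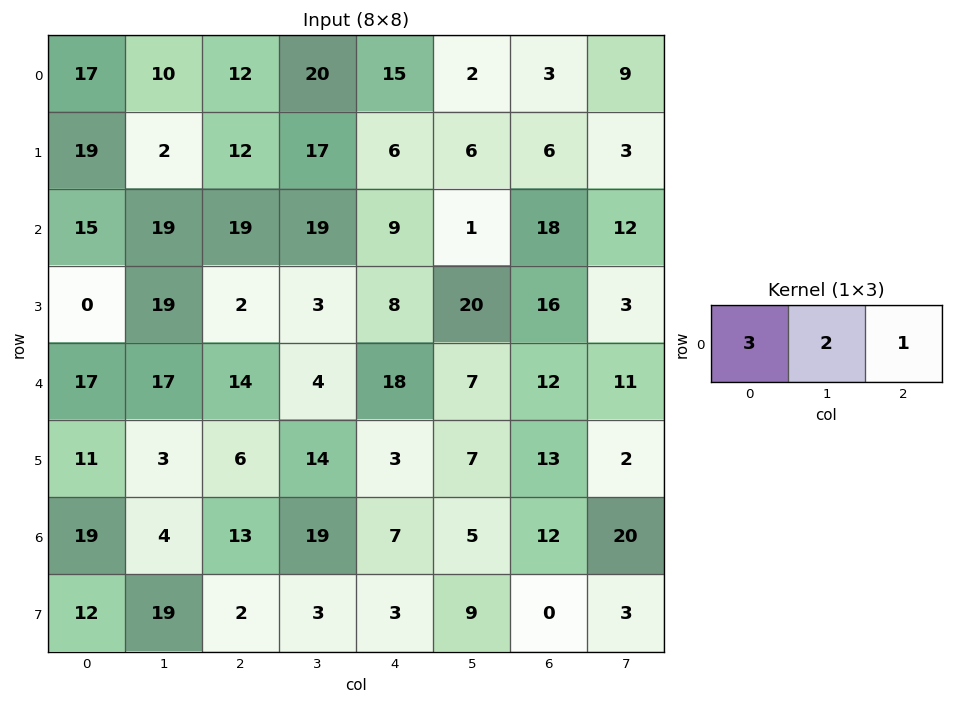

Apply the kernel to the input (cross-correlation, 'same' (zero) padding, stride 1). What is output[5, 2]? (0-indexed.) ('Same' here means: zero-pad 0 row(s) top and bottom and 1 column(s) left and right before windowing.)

The receptive field on the zero-padded input at this output position is [3 6 14]. Elementwise product with the kernel and sum: 3·3 + 6·2 + 14·1.

35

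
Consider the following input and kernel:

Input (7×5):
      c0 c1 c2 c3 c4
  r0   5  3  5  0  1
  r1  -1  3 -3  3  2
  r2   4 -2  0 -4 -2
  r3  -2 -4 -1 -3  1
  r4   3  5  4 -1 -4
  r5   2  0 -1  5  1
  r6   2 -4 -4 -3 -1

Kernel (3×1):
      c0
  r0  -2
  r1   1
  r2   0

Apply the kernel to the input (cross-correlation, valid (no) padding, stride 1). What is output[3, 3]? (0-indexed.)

5

The receptive field on the input at this output position is [-3 / -1 / 5]. Elementwise product with the kernel and sum: -3·-2 + -1·1.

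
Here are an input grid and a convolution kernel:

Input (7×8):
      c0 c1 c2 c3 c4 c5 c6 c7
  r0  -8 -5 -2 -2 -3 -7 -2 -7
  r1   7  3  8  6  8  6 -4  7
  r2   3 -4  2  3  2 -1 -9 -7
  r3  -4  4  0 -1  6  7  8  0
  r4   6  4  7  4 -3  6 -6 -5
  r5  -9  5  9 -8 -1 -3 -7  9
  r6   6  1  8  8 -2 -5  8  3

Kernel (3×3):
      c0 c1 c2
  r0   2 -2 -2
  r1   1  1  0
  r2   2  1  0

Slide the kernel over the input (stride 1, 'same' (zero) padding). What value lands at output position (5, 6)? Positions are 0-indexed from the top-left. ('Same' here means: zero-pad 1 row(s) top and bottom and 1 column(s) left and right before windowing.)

The receptive field on the zero-padded input at this output position is [6 -6 -5 / -3 -7 9 / -5 8 3]. Elementwise product with the kernel and sum: 6·2 + -6·-2 + -5·-2 + -3·1 + -7·1 + -5·2 + 8·1.

22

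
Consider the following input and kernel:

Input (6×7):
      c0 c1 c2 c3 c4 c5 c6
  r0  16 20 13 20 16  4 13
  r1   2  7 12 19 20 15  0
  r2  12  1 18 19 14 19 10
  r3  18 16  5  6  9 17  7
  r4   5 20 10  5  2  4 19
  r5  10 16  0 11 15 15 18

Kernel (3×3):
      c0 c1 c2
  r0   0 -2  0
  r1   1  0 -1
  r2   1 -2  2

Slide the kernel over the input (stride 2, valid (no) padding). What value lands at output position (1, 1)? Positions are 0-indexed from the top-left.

-38

The receptive field on the input at this output position is [18 19 14 / 5 6 9 / 10 5 2]. Elementwise product with the kernel and sum: 19·-2 + 5·1 + 9·-1 + 10·1 + 5·-2 + 2·2.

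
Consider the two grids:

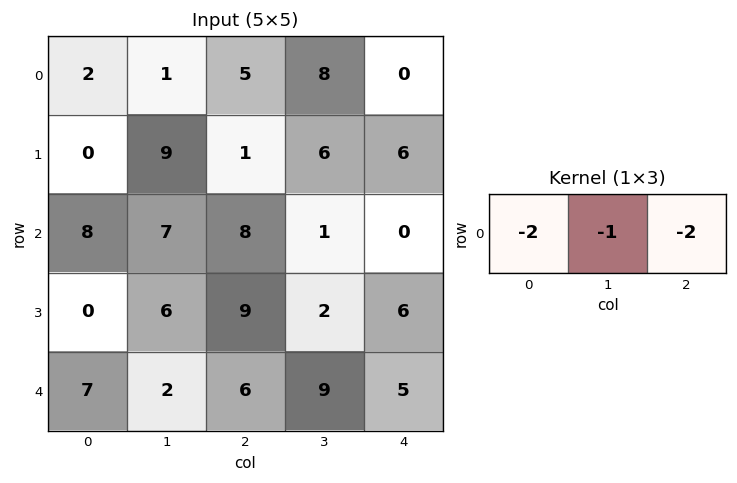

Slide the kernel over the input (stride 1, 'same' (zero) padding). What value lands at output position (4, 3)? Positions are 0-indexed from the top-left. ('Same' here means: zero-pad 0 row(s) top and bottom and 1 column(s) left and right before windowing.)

-31

The receptive field on the zero-padded input at this output position is [6 9 5]. Elementwise product with the kernel and sum: 6·-2 + 9·-1 + 5·-2.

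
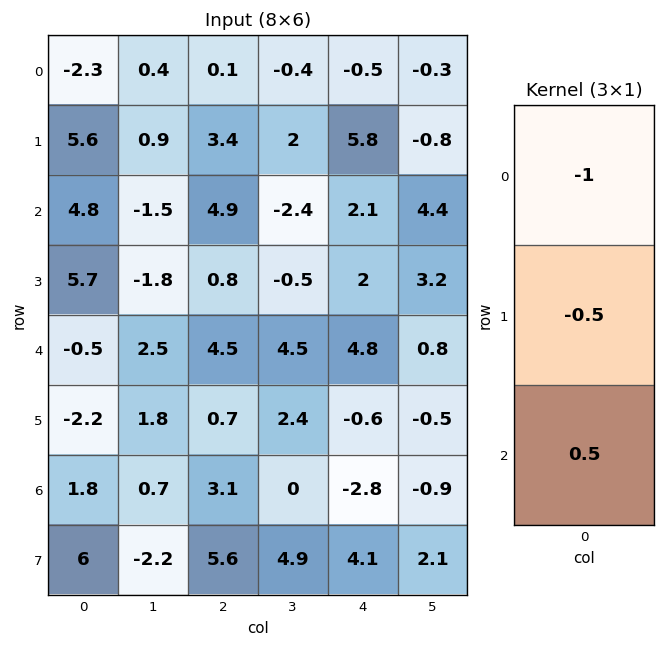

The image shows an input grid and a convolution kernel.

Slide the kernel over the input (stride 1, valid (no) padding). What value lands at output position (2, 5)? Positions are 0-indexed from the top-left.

The receptive field on the input at this output position is [4.4 / 3.2 / 0.8]. Elementwise product with the kernel and sum: 4.4·-1 + 3.2·-0.5 + 0.8·0.5.

-5.6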